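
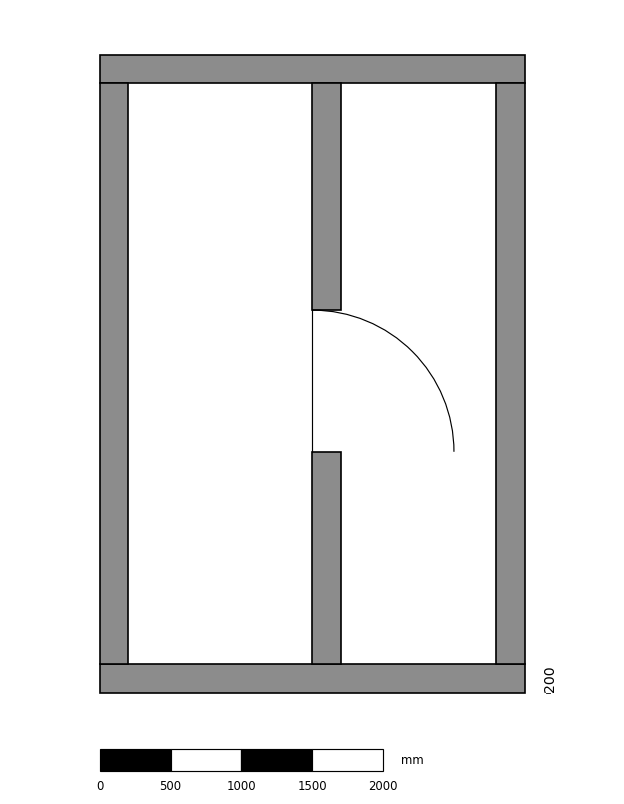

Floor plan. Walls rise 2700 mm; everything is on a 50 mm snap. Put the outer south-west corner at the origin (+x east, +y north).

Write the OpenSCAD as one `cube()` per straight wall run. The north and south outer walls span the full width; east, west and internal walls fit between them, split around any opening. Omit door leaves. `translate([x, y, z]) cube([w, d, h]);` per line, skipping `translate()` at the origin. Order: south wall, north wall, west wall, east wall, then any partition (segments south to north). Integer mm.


cube([3000, 200, 2700]);
translate([0, 4300, 0]) cube([3000, 200, 2700]);
translate([0, 200, 0]) cube([200, 4100, 2700]);
translate([2800, 200, 0]) cube([200, 4100, 2700]);
translate([1500, 200, 0]) cube([200, 1500, 2700]);
translate([1500, 2700, 0]) cube([200, 1600, 2700]);


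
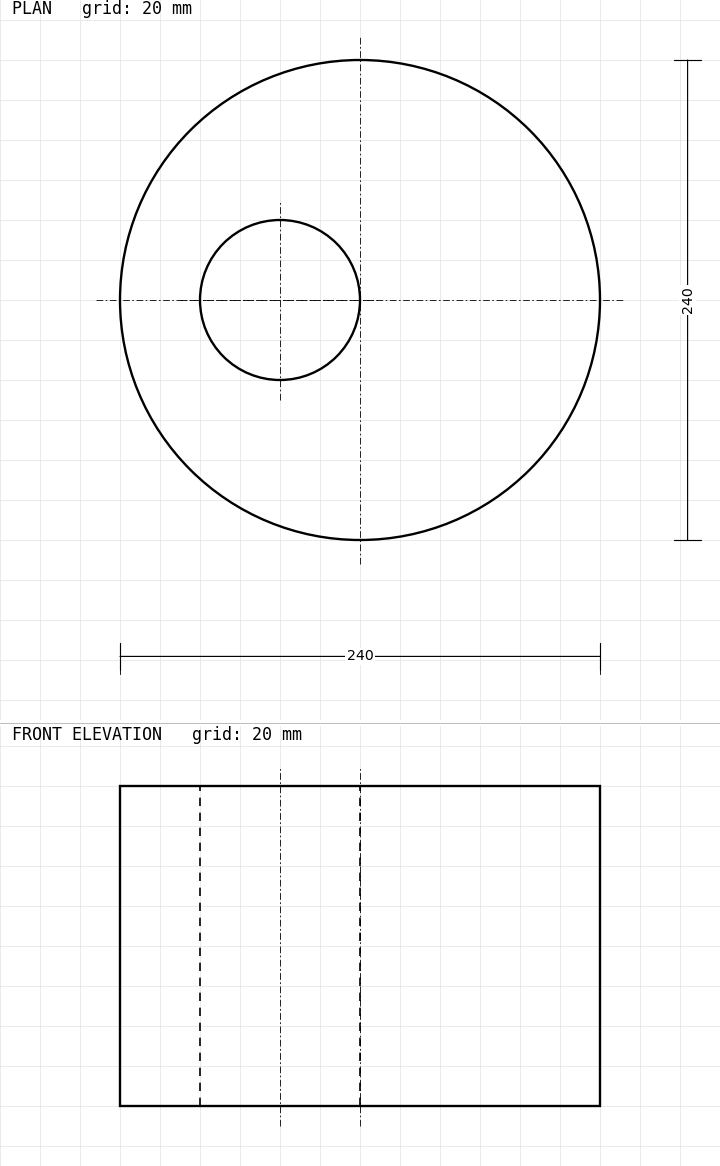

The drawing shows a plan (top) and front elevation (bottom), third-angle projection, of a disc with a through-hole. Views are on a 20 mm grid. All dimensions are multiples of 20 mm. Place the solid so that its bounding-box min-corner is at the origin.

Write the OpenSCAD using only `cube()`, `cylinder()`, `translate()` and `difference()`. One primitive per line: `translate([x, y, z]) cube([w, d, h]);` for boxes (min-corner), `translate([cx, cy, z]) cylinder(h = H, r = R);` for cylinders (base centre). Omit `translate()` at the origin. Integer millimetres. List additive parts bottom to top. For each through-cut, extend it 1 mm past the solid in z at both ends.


difference() {
  translate([120, 120, 0]) cylinder(h = 160, r = 120);
  translate([80, 120, -1]) cylinder(h = 162, r = 40);
}


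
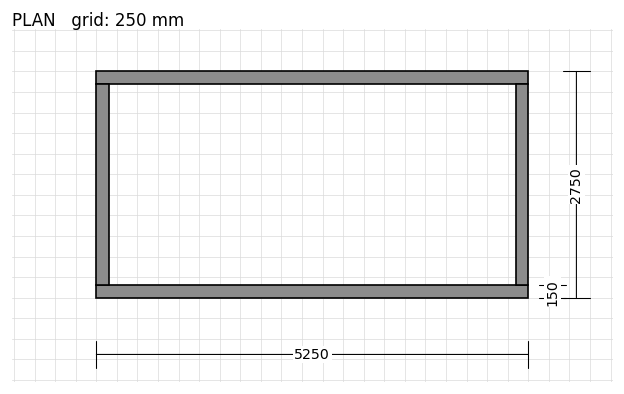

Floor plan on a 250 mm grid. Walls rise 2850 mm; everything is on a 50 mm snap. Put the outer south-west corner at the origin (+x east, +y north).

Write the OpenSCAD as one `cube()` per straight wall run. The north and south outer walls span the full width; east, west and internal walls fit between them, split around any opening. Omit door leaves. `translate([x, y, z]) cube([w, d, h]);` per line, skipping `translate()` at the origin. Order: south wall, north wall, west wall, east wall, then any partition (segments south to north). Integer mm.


cube([5250, 150, 2850]);
translate([0, 2600, 0]) cube([5250, 150, 2850]);
translate([0, 150, 0]) cube([150, 2450, 2850]);
translate([5100, 150, 0]) cube([150, 2450, 2850]);


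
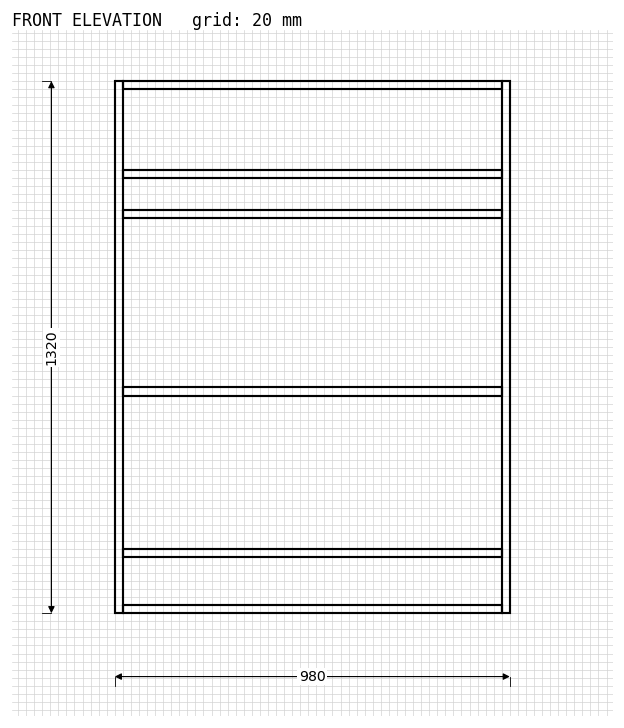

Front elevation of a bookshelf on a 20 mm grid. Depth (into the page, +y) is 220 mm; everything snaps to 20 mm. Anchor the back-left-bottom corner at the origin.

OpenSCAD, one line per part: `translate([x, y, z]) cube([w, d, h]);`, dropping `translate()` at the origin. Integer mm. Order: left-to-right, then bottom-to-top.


cube([20, 220, 1320]);
translate([20, 0, 0]) cube([940, 220, 20]);
translate([20, 0, 140]) cube([940, 220, 20]);
translate([20, 0, 540]) cube([940, 220, 20]);
translate([20, 0, 980]) cube([940, 220, 20]);
translate([20, 0, 1080]) cube([940, 220, 20]);
translate([20, 0, 1300]) cube([940, 220, 20]);
translate([960, 0, 0]) cube([20, 220, 1320]);


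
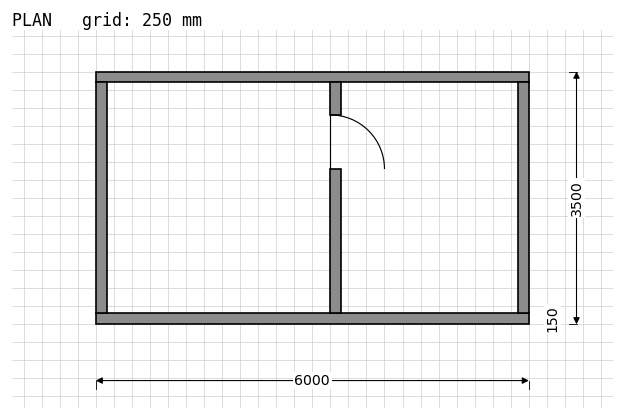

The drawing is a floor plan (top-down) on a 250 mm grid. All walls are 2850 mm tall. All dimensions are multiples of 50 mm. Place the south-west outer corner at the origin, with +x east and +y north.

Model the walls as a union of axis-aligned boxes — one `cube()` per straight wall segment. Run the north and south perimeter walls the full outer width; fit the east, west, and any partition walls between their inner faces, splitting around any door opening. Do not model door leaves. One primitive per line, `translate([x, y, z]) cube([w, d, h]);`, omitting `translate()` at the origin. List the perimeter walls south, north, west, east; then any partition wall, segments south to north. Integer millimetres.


cube([6000, 150, 2850]);
translate([0, 3350, 0]) cube([6000, 150, 2850]);
translate([0, 150, 0]) cube([150, 3200, 2850]);
translate([5850, 150, 0]) cube([150, 3200, 2850]);
translate([3250, 150, 0]) cube([150, 2000, 2850]);
translate([3250, 2900, 0]) cube([150, 450, 2850]);


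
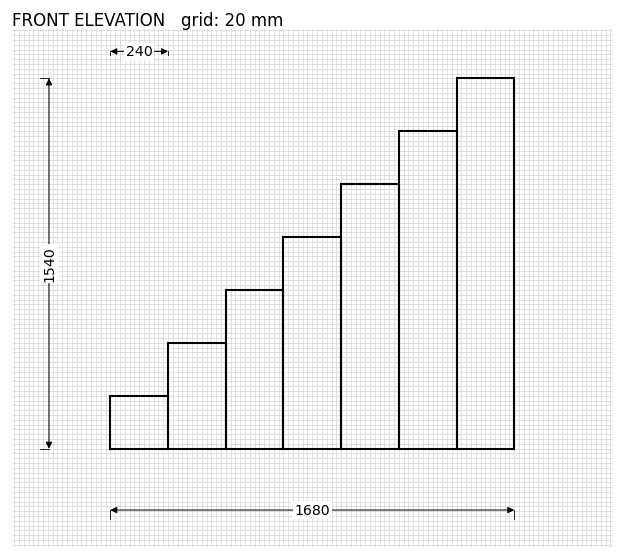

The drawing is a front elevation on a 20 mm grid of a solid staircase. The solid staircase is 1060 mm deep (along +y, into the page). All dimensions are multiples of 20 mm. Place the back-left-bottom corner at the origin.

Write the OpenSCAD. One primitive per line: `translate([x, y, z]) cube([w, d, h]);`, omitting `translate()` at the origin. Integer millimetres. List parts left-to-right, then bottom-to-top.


cube([240, 1060, 220]);
translate([240, 0, 0]) cube([240, 1060, 440]);
translate([480, 0, 0]) cube([240, 1060, 660]);
translate([720, 0, 0]) cube([240, 1060, 880]);
translate([960, 0, 0]) cube([240, 1060, 1100]);
translate([1200, 0, 0]) cube([240, 1060, 1320]);
translate([1440, 0, 0]) cube([240, 1060, 1540]);


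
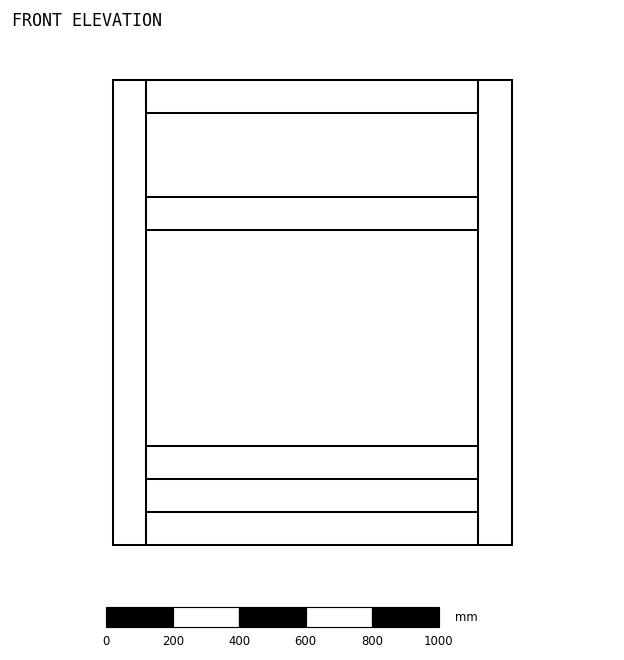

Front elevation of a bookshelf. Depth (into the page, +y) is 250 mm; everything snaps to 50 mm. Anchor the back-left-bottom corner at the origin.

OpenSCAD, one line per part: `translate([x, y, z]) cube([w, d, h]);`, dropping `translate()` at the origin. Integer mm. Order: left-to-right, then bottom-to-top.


cube([100, 250, 1400]);
translate([100, 0, 0]) cube([1000, 250, 100]);
translate([100, 0, 200]) cube([1000, 250, 100]);
translate([100, 0, 950]) cube([1000, 250, 100]);
translate([100, 0, 1300]) cube([1000, 250, 100]);
translate([1100, 0, 0]) cube([100, 250, 1400]);


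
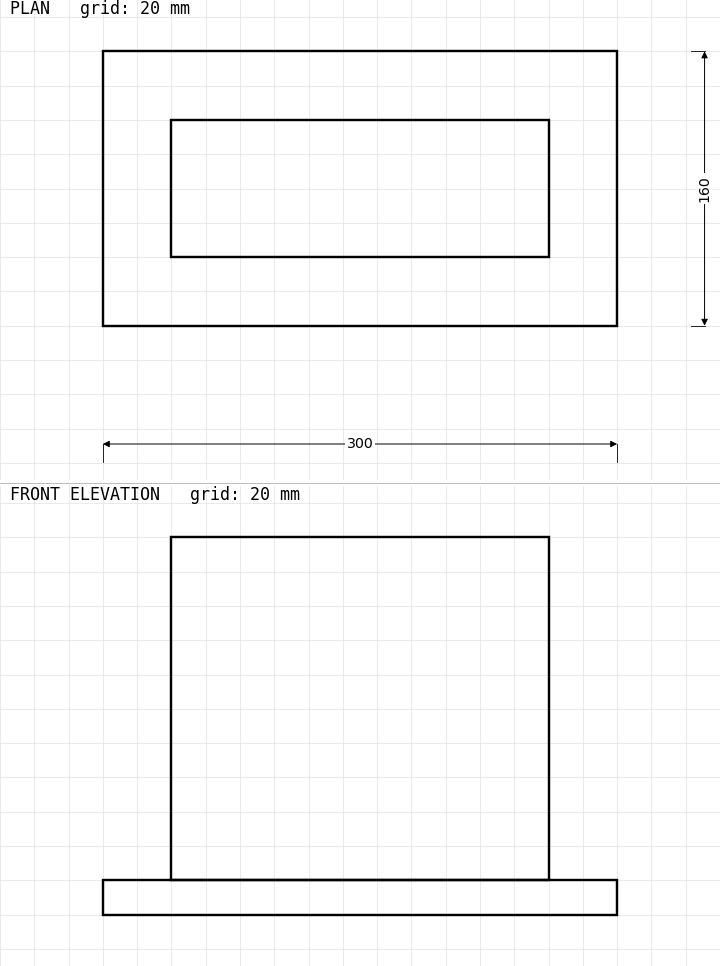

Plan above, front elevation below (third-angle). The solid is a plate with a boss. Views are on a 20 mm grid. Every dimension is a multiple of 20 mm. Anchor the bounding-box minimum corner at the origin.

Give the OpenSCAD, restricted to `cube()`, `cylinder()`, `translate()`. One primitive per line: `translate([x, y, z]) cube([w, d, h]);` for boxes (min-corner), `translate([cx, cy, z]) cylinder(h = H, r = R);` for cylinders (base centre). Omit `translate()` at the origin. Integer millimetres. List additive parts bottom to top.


cube([300, 160, 20]);
translate([40, 40, 20]) cube([220, 80, 200]);


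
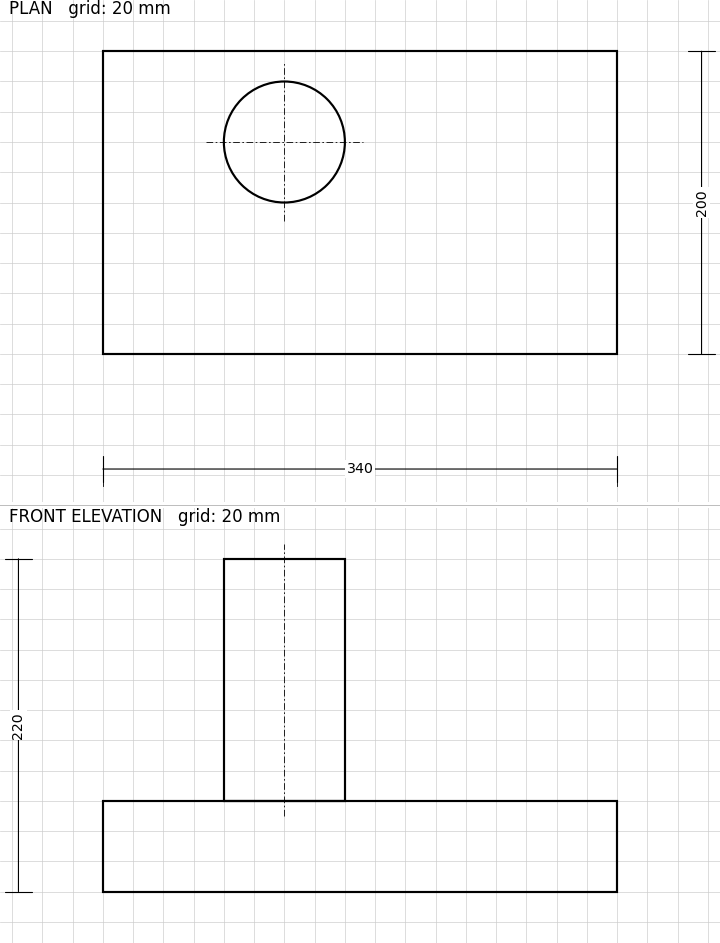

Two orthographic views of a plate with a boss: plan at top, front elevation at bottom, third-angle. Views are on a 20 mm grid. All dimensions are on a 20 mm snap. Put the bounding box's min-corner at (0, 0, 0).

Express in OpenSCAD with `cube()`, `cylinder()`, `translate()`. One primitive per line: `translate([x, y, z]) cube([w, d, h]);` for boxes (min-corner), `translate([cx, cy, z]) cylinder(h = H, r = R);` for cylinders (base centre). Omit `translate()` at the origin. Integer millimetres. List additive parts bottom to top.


cube([340, 200, 60]);
translate([120, 140, 60]) cylinder(h = 160, r = 40);


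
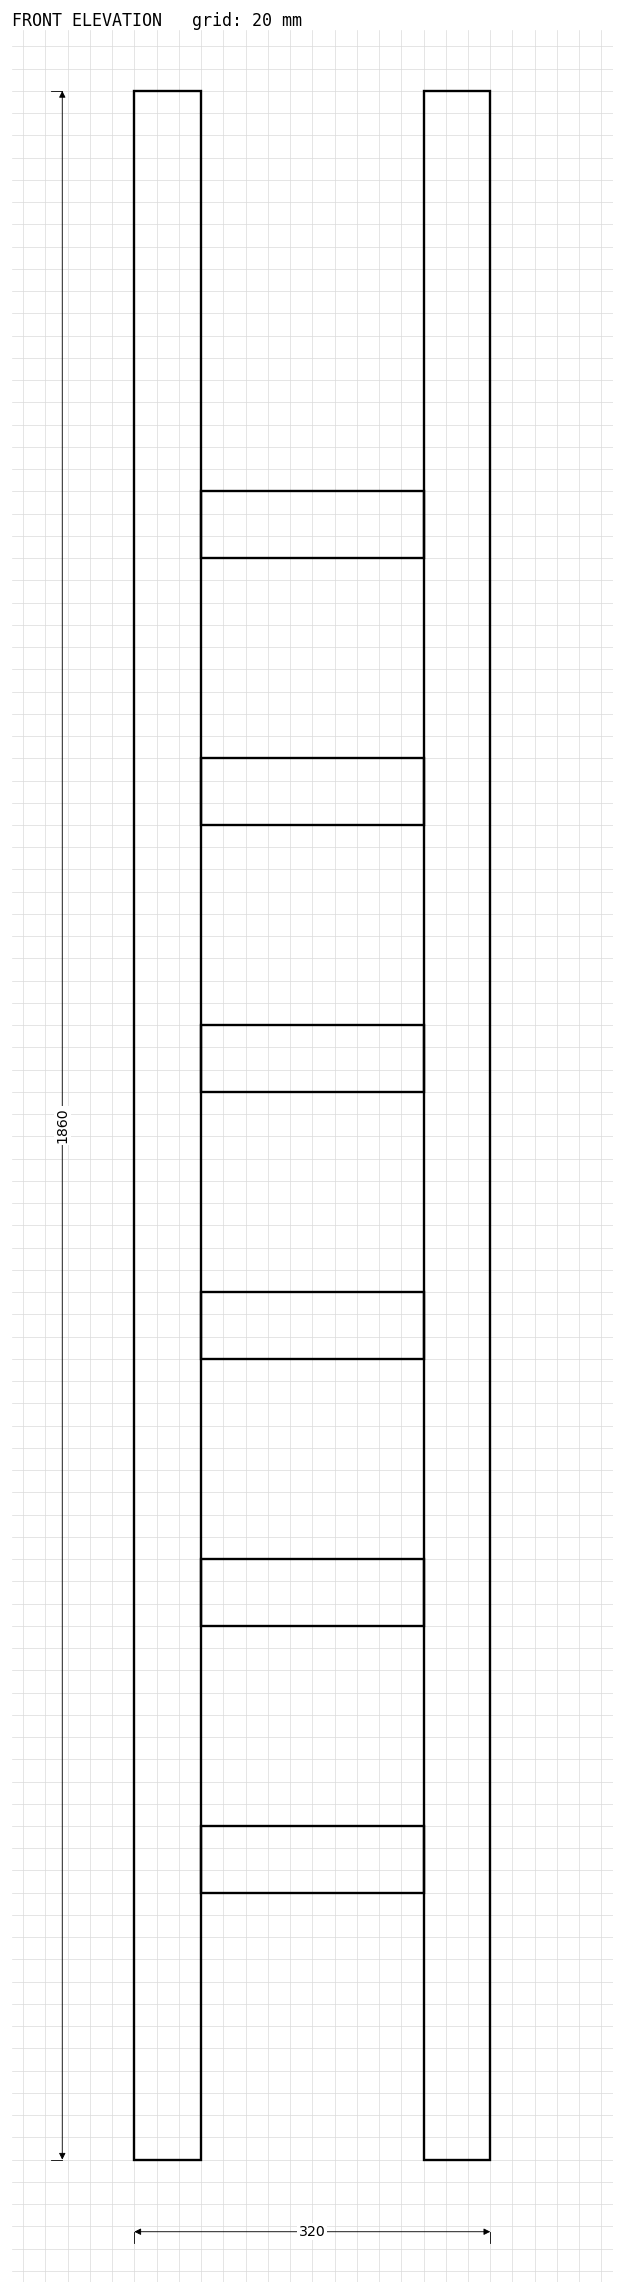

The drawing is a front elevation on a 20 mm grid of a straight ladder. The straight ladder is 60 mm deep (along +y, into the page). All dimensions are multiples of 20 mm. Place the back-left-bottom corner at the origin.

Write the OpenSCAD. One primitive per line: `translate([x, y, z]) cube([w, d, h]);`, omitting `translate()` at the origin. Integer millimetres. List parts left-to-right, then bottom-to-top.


cube([60, 60, 1860]);
translate([60, 0, 240]) cube([200, 60, 60]);
translate([60, 0, 480]) cube([200, 60, 60]);
translate([60, 0, 720]) cube([200, 60, 60]);
translate([60, 0, 960]) cube([200, 60, 60]);
translate([60, 0, 1200]) cube([200, 60, 60]);
translate([60, 0, 1440]) cube([200, 60, 60]);
translate([260, 0, 0]) cube([60, 60, 1860]);


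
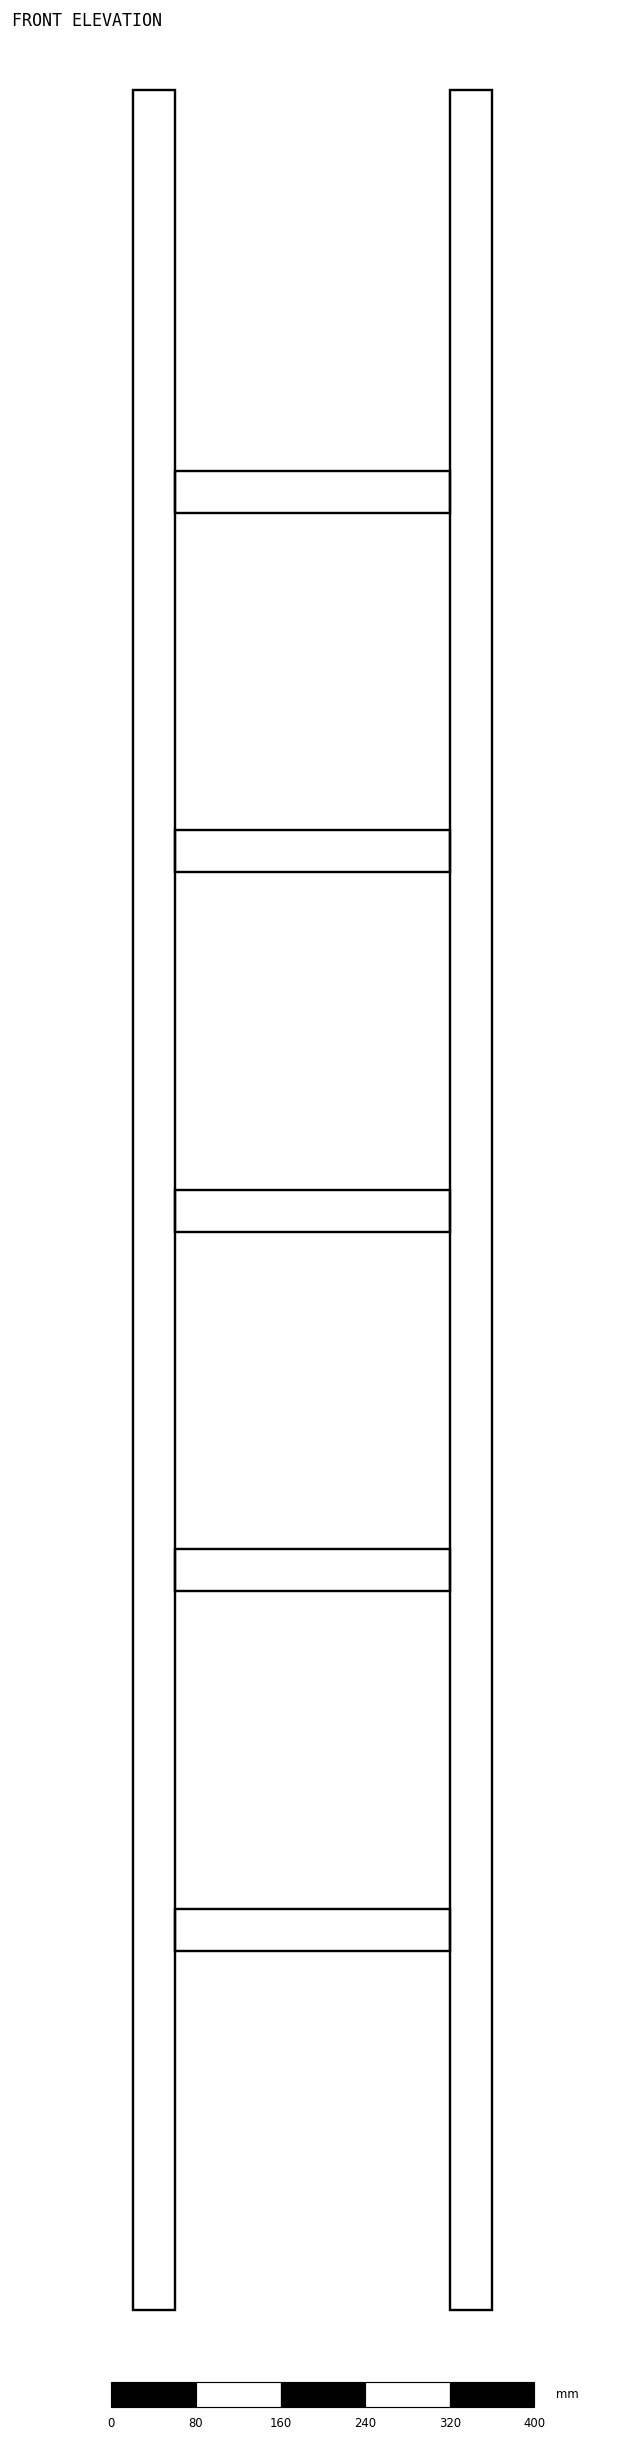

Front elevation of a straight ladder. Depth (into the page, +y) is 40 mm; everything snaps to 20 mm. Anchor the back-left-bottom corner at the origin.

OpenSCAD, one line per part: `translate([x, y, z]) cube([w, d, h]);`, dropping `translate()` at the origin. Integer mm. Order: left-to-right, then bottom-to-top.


cube([40, 40, 2100]);
translate([40, 0, 340]) cube([260, 40, 40]);
translate([40, 0, 680]) cube([260, 40, 40]);
translate([40, 0, 1020]) cube([260, 40, 40]);
translate([40, 0, 1360]) cube([260, 40, 40]);
translate([40, 0, 1700]) cube([260, 40, 40]);
translate([300, 0, 0]) cube([40, 40, 2100]);


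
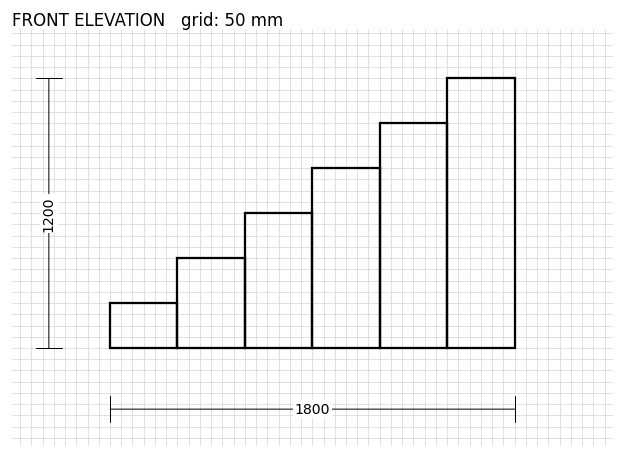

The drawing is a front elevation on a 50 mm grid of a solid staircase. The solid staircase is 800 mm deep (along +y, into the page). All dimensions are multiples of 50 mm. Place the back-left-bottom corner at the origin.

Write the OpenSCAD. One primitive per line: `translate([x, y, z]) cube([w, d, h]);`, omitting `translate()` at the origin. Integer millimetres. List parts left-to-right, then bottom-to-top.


cube([300, 800, 200]);
translate([300, 0, 0]) cube([300, 800, 400]);
translate([600, 0, 0]) cube([300, 800, 600]);
translate([900, 0, 0]) cube([300, 800, 800]);
translate([1200, 0, 0]) cube([300, 800, 1000]);
translate([1500, 0, 0]) cube([300, 800, 1200]);


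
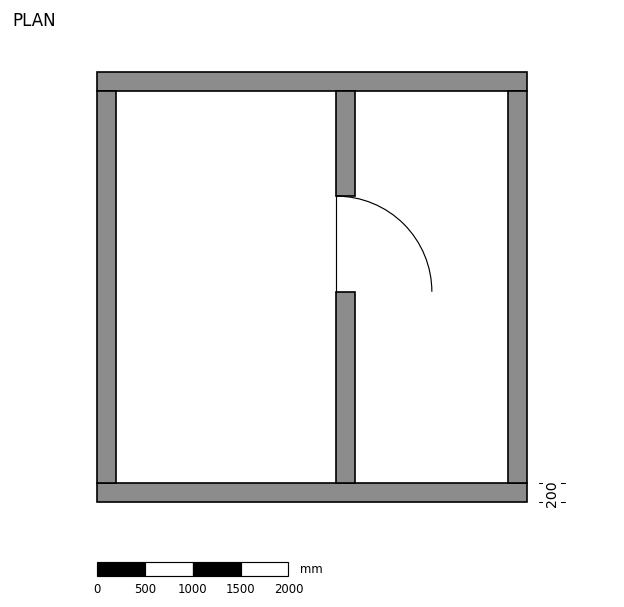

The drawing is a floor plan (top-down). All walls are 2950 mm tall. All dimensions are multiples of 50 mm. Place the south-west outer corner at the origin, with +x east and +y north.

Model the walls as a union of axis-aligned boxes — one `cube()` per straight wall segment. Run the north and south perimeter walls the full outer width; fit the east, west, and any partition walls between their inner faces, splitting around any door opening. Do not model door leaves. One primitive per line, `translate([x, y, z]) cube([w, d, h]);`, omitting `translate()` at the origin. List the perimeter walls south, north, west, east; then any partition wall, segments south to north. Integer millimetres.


cube([4500, 200, 2950]);
translate([0, 4300, 0]) cube([4500, 200, 2950]);
translate([0, 200, 0]) cube([200, 4100, 2950]);
translate([4300, 200, 0]) cube([200, 4100, 2950]);
translate([2500, 200, 0]) cube([200, 2000, 2950]);
translate([2500, 3200, 0]) cube([200, 1100, 2950]);


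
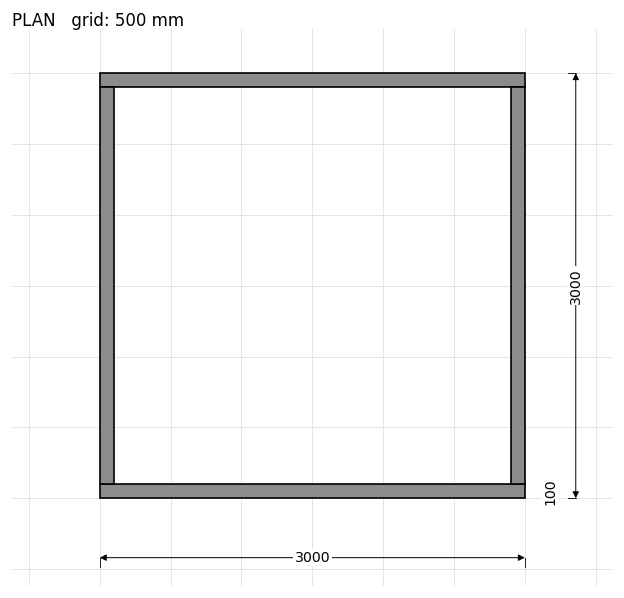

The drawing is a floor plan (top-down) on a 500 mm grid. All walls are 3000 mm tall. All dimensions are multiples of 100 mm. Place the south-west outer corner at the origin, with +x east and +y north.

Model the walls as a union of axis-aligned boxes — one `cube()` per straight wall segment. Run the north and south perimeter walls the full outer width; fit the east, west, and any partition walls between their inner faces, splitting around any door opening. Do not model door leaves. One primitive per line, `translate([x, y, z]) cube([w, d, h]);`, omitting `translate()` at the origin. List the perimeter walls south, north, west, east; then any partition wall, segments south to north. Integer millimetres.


cube([3000, 100, 3000]);
translate([0, 2900, 0]) cube([3000, 100, 3000]);
translate([0, 100, 0]) cube([100, 2800, 3000]);
translate([2900, 100, 0]) cube([100, 2800, 3000]);


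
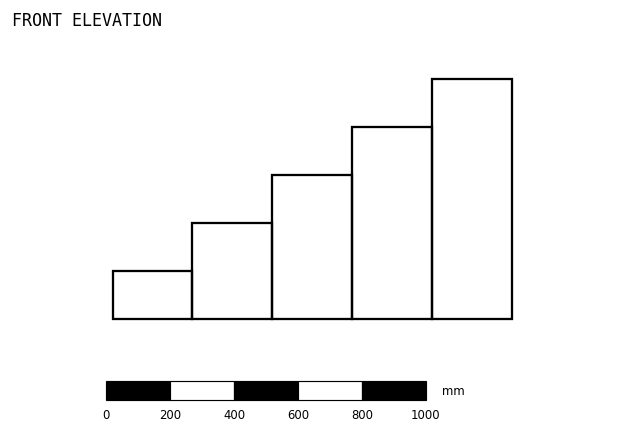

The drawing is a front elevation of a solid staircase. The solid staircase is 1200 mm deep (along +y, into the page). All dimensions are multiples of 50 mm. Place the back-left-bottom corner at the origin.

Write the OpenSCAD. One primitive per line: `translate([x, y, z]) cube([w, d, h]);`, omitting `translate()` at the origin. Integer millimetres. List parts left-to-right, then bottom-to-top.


cube([250, 1200, 150]);
translate([250, 0, 0]) cube([250, 1200, 300]);
translate([500, 0, 0]) cube([250, 1200, 450]);
translate([750, 0, 0]) cube([250, 1200, 600]);
translate([1000, 0, 0]) cube([250, 1200, 750]);


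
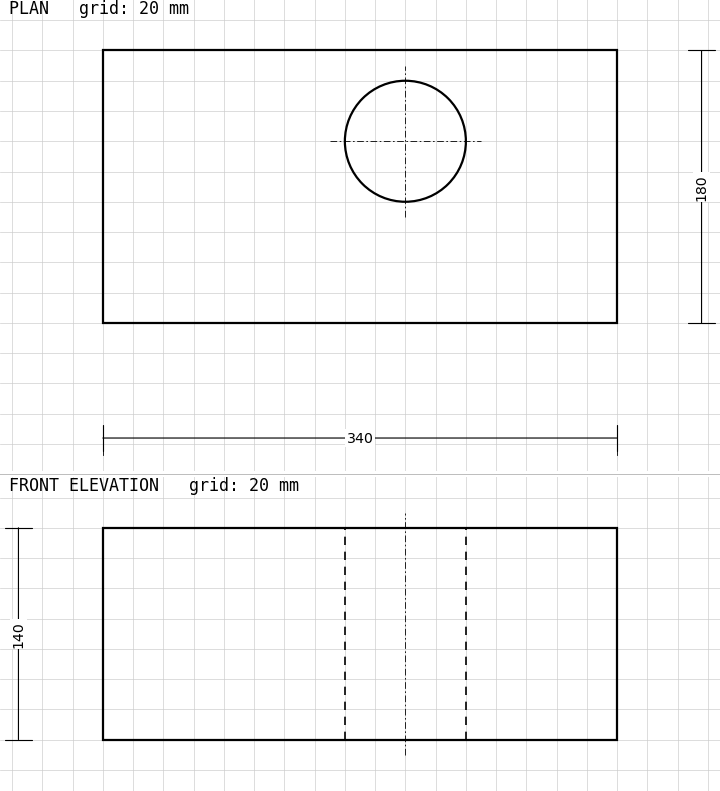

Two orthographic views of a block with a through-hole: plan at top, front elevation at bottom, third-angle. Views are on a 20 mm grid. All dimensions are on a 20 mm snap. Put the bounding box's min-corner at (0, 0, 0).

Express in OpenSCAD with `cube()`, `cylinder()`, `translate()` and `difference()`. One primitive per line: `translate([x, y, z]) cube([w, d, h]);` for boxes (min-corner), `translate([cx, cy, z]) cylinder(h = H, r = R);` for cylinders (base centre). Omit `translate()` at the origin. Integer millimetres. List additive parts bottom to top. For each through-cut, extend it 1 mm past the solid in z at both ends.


difference() {
  cube([340, 180, 140]);
  translate([200, 120, -1]) cylinder(h = 142, r = 40);
}


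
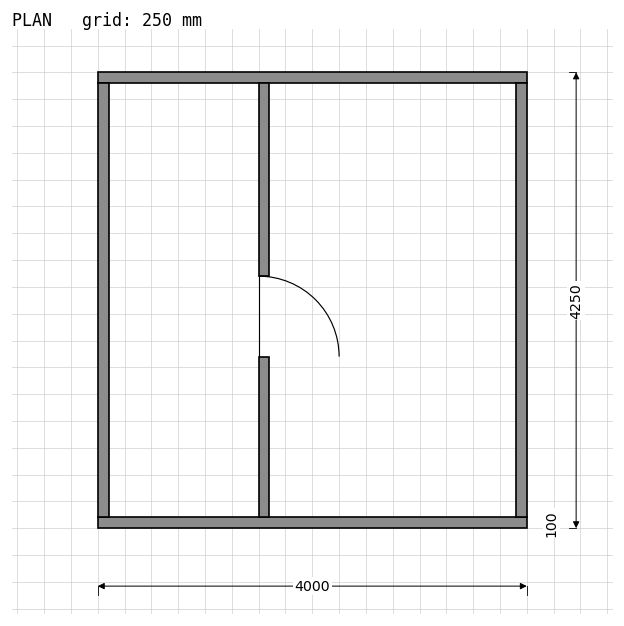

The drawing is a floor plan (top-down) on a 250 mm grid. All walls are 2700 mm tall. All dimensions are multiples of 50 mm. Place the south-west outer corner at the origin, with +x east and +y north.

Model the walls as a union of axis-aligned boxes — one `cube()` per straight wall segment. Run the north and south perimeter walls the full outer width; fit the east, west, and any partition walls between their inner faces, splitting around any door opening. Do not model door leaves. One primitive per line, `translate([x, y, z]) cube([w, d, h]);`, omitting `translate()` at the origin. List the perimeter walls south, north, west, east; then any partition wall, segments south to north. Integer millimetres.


cube([4000, 100, 2700]);
translate([0, 4150, 0]) cube([4000, 100, 2700]);
translate([0, 100, 0]) cube([100, 4050, 2700]);
translate([3900, 100, 0]) cube([100, 4050, 2700]);
translate([1500, 100, 0]) cube([100, 1500, 2700]);
translate([1500, 2350, 0]) cube([100, 1800, 2700]);


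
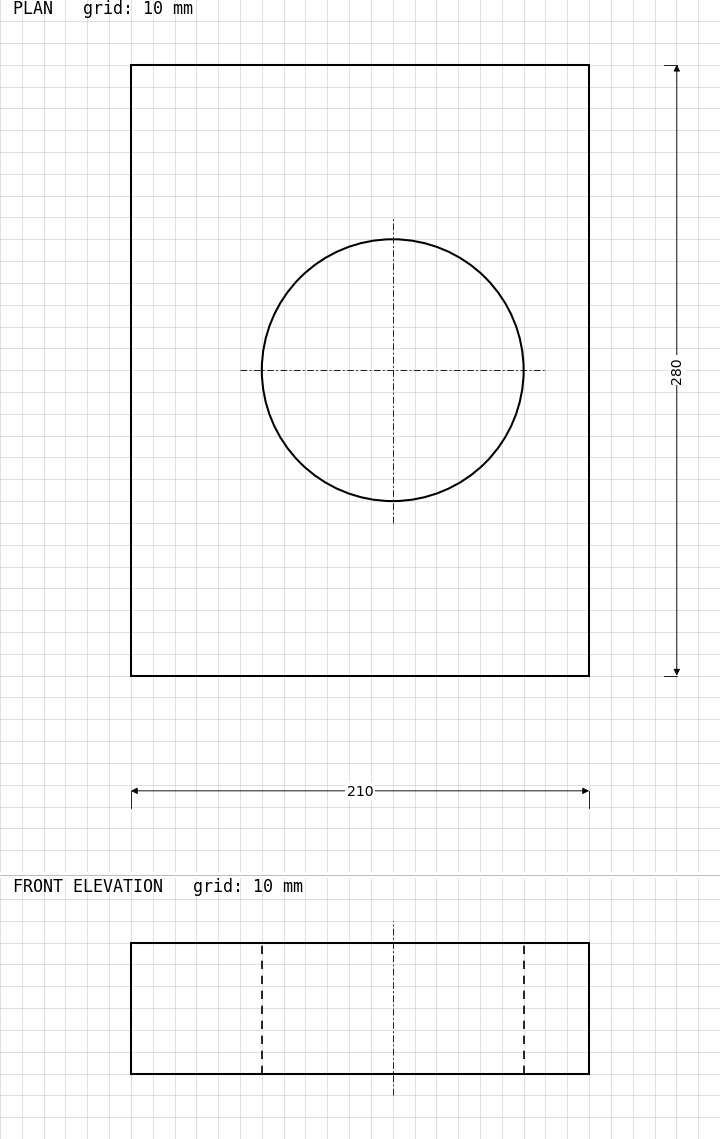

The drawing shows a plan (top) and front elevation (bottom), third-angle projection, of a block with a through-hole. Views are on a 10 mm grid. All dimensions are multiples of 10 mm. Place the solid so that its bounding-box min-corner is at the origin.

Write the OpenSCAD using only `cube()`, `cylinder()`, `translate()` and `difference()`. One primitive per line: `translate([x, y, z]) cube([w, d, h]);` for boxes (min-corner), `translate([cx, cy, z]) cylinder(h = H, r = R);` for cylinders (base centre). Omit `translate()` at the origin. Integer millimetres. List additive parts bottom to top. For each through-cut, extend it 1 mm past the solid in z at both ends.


difference() {
  cube([210, 280, 60]);
  translate([120, 140, -1]) cylinder(h = 62, r = 60);
}


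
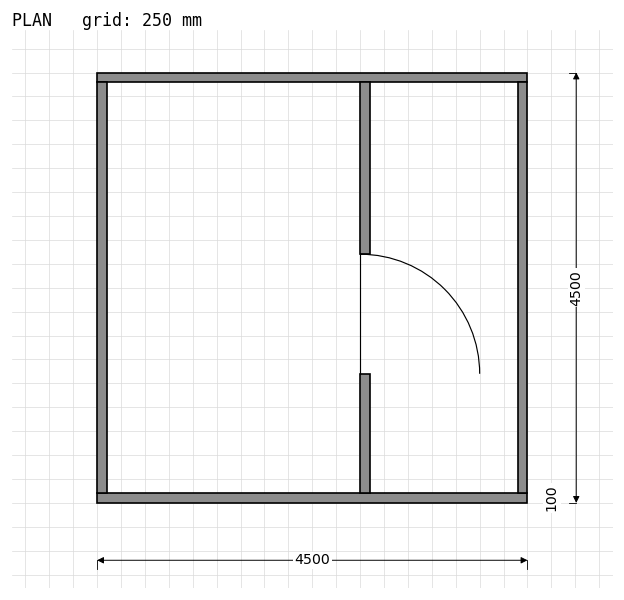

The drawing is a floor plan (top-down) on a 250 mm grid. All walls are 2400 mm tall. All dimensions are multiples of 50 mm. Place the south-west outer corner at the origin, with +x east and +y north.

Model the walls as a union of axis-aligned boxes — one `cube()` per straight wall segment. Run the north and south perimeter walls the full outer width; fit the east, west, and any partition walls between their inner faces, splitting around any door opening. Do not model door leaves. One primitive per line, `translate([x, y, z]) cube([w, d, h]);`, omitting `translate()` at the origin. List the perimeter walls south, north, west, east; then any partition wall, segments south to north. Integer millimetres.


cube([4500, 100, 2400]);
translate([0, 4400, 0]) cube([4500, 100, 2400]);
translate([0, 100, 0]) cube([100, 4300, 2400]);
translate([4400, 100, 0]) cube([100, 4300, 2400]);
translate([2750, 100, 0]) cube([100, 1250, 2400]);
translate([2750, 2600, 0]) cube([100, 1800, 2400]);


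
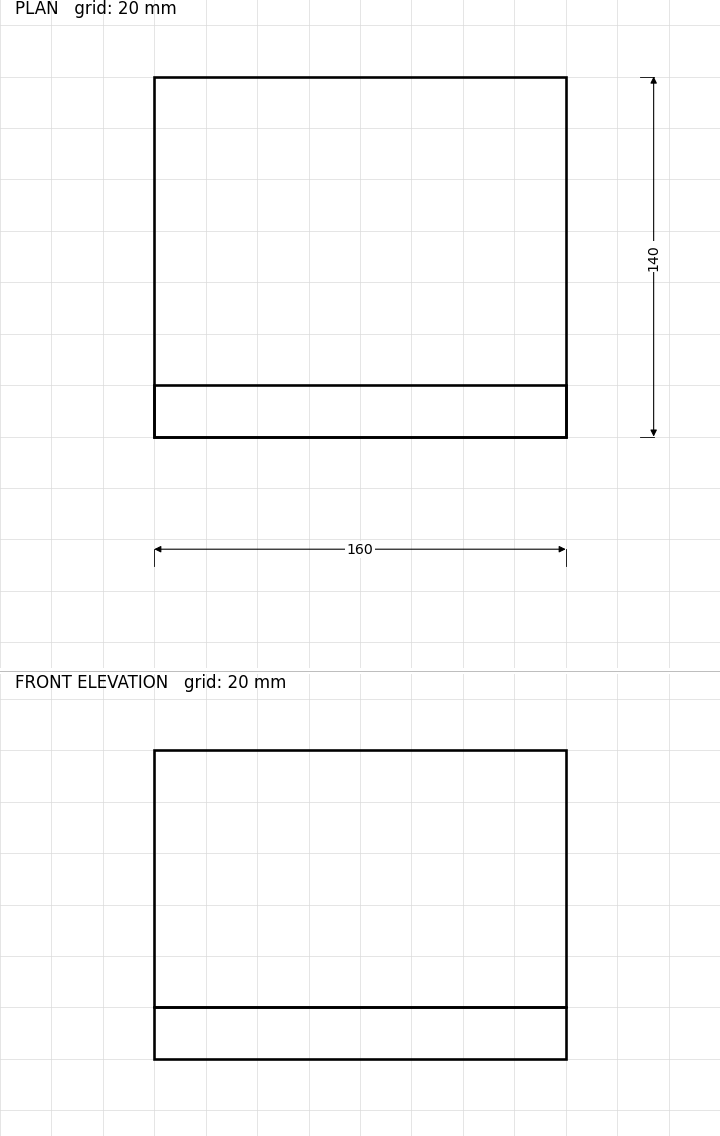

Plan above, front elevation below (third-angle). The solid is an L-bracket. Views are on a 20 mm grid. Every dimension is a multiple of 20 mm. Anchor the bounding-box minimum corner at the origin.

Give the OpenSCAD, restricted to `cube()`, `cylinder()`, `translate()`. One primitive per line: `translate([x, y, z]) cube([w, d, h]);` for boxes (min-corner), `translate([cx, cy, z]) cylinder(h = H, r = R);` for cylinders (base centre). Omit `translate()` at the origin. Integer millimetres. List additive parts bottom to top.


cube([160, 140, 20]);
translate([0, 0, 20]) cube([160, 20, 100]);


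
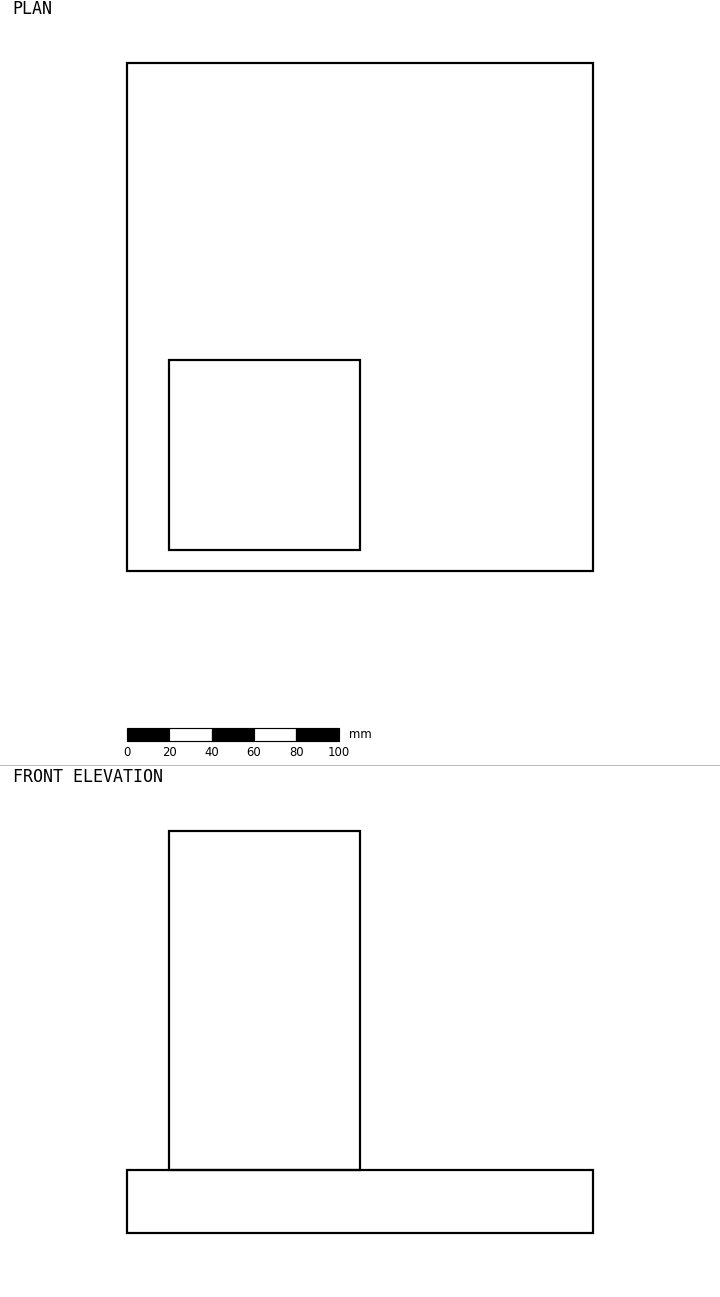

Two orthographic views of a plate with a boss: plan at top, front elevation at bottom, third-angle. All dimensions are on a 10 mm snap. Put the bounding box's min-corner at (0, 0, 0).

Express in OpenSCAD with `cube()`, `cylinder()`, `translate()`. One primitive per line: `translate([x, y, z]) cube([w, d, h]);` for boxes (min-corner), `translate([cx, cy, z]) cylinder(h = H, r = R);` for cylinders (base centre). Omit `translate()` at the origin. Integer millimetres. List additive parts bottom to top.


cube([220, 240, 30]);
translate([20, 10, 30]) cube([90, 90, 160]);


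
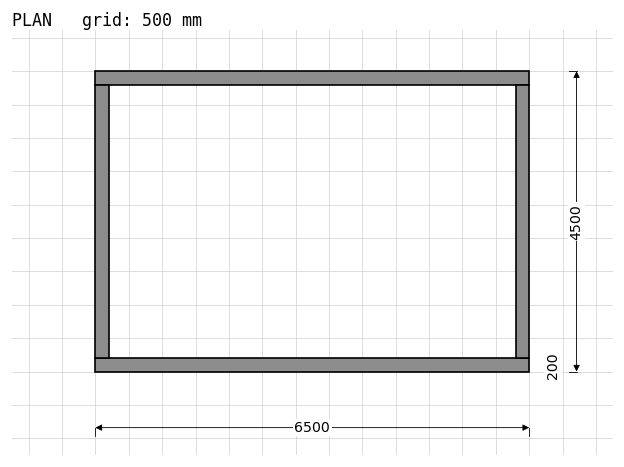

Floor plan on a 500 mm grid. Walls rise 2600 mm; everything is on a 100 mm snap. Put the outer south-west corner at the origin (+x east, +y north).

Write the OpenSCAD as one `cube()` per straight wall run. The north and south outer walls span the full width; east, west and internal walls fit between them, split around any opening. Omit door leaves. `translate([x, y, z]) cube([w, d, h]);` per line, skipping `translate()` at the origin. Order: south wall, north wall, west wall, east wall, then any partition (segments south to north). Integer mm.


cube([6500, 200, 2600]);
translate([0, 4300, 0]) cube([6500, 200, 2600]);
translate([0, 200, 0]) cube([200, 4100, 2600]);
translate([6300, 200, 0]) cube([200, 4100, 2600]);


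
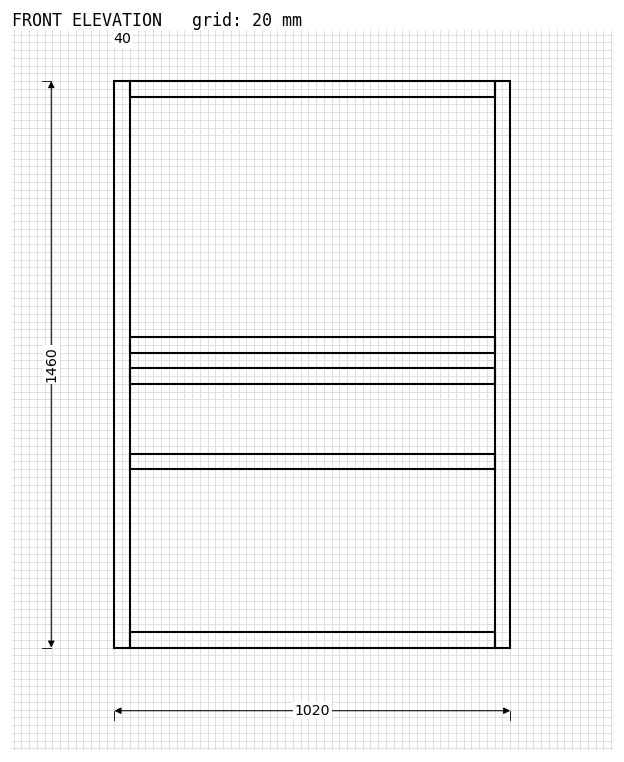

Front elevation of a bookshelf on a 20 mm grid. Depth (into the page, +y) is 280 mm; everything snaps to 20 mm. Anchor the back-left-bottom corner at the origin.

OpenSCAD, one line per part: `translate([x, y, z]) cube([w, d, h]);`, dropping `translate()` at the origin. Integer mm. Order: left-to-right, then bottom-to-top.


cube([40, 280, 1460]);
translate([40, 0, 0]) cube([940, 280, 40]);
translate([40, 0, 460]) cube([940, 280, 40]);
translate([40, 0, 680]) cube([940, 280, 40]);
translate([40, 0, 760]) cube([940, 280, 40]);
translate([40, 0, 1420]) cube([940, 280, 40]);
translate([980, 0, 0]) cube([40, 280, 1460]);


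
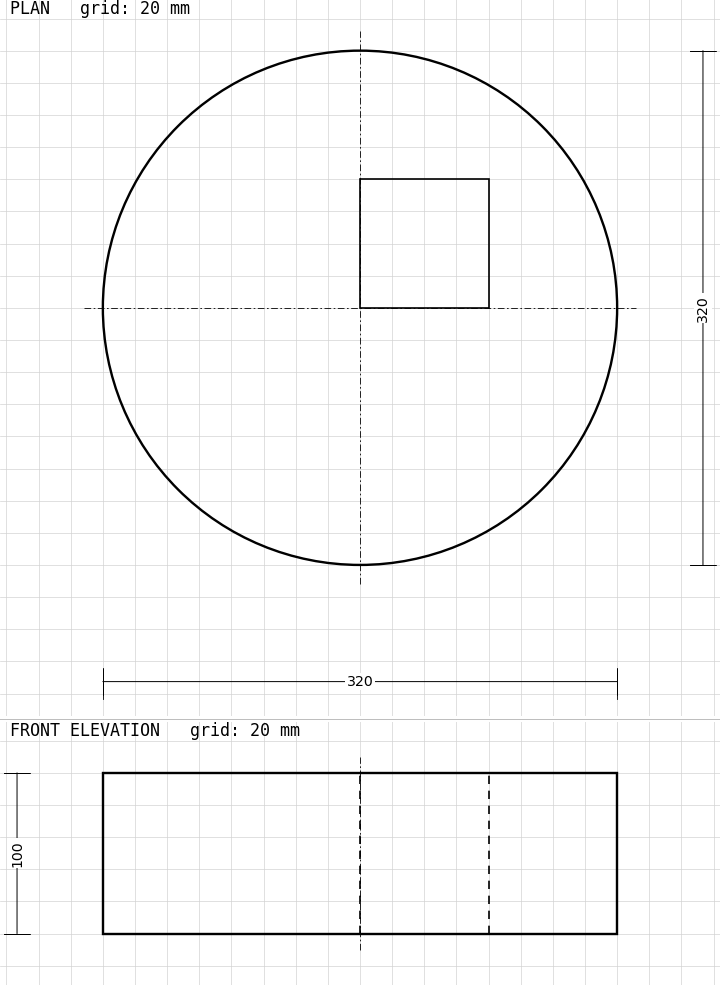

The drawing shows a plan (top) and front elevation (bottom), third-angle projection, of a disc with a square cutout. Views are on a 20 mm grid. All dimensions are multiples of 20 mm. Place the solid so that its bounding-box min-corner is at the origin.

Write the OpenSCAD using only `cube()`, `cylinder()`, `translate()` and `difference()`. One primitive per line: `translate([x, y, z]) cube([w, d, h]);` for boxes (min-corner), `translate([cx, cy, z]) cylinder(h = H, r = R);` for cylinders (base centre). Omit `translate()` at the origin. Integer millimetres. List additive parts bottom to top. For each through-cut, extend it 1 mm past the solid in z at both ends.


difference() {
  translate([160, 160, 0]) cylinder(h = 100, r = 160);
  translate([160, 160, -1]) cube([80, 80, 102]);
}


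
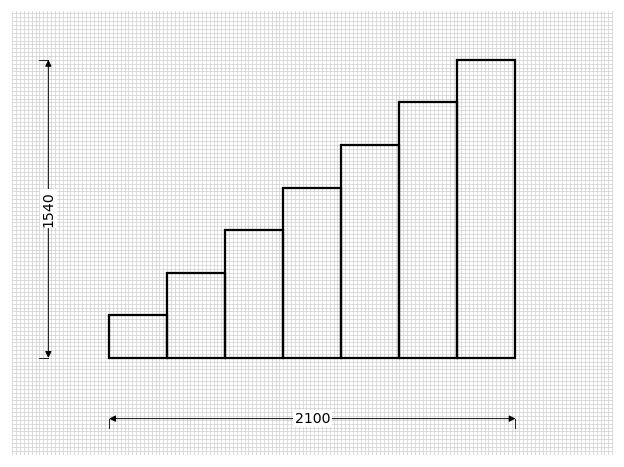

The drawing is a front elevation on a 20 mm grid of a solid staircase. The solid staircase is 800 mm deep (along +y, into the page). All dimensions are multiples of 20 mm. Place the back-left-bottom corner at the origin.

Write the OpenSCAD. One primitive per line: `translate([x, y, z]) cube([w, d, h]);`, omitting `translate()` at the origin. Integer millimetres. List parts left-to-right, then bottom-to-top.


cube([300, 800, 220]);
translate([300, 0, 0]) cube([300, 800, 440]);
translate([600, 0, 0]) cube([300, 800, 660]);
translate([900, 0, 0]) cube([300, 800, 880]);
translate([1200, 0, 0]) cube([300, 800, 1100]);
translate([1500, 0, 0]) cube([300, 800, 1320]);
translate([1800, 0, 0]) cube([300, 800, 1540]);


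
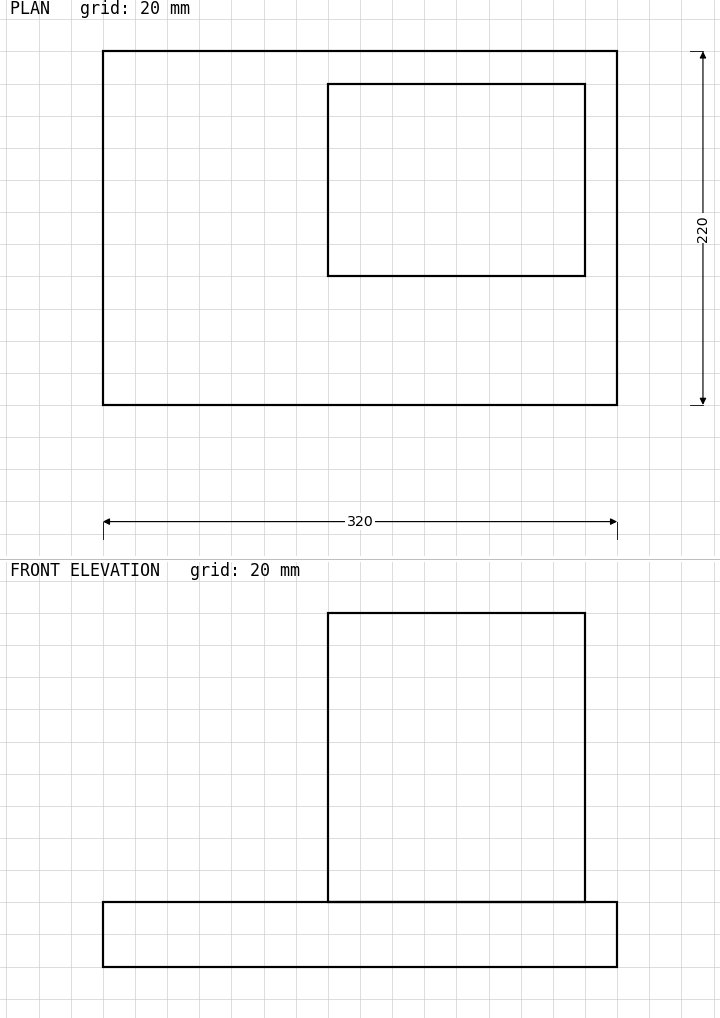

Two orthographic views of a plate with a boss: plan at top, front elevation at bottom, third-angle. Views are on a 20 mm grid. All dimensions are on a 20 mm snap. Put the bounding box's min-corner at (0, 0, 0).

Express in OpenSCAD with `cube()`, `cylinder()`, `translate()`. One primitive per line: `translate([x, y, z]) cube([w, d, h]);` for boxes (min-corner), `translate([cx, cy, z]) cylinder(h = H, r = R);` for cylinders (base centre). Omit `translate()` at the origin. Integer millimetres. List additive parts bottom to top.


cube([320, 220, 40]);
translate([140, 80, 40]) cube([160, 120, 180]);


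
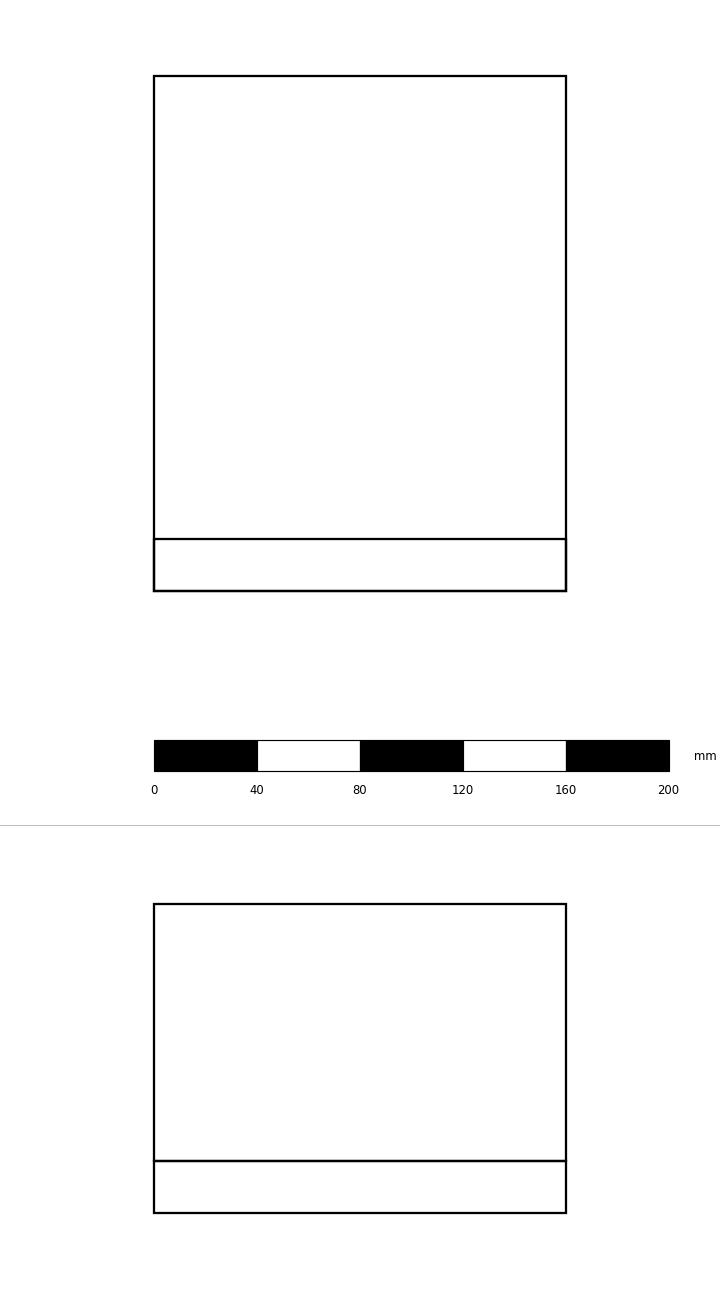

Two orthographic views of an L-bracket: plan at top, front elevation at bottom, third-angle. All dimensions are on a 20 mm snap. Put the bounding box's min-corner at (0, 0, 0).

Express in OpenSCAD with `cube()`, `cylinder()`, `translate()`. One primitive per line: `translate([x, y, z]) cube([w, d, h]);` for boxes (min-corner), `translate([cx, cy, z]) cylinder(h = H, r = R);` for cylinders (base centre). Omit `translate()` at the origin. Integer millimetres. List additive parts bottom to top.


cube([160, 200, 20]);
translate([0, 0, 20]) cube([160, 20, 100]);


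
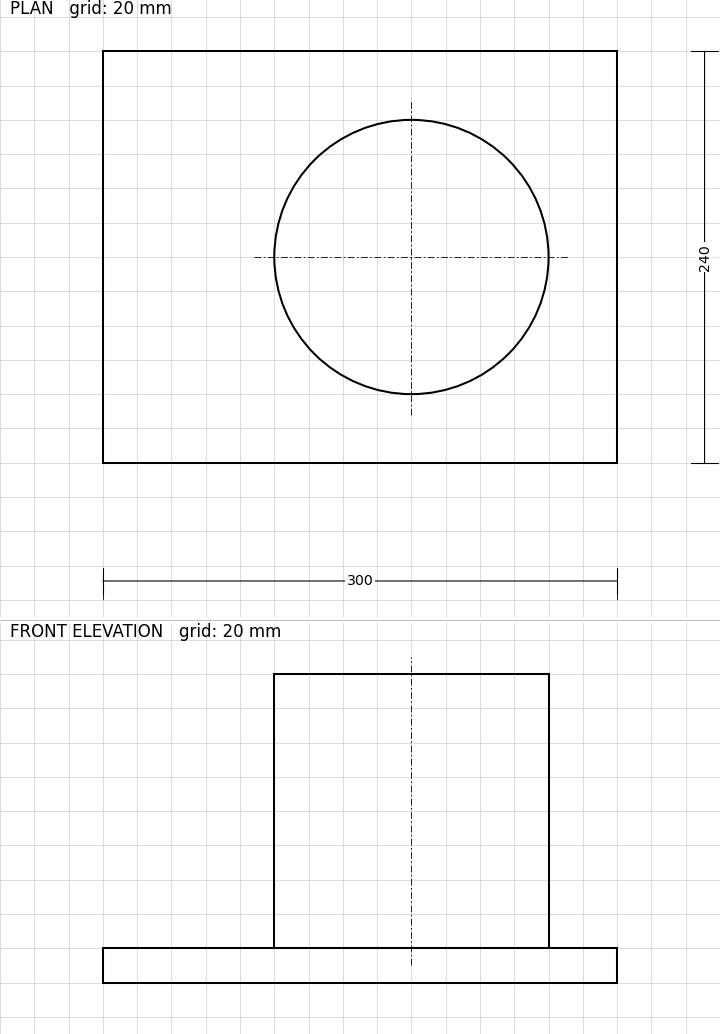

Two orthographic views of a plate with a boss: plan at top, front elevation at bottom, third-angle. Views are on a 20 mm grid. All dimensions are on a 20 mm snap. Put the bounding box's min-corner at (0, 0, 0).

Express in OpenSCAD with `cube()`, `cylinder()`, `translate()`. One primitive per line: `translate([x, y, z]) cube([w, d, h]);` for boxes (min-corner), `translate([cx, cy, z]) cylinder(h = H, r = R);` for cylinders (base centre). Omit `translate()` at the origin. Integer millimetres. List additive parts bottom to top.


cube([300, 240, 20]);
translate([180, 120, 20]) cylinder(h = 160, r = 80);


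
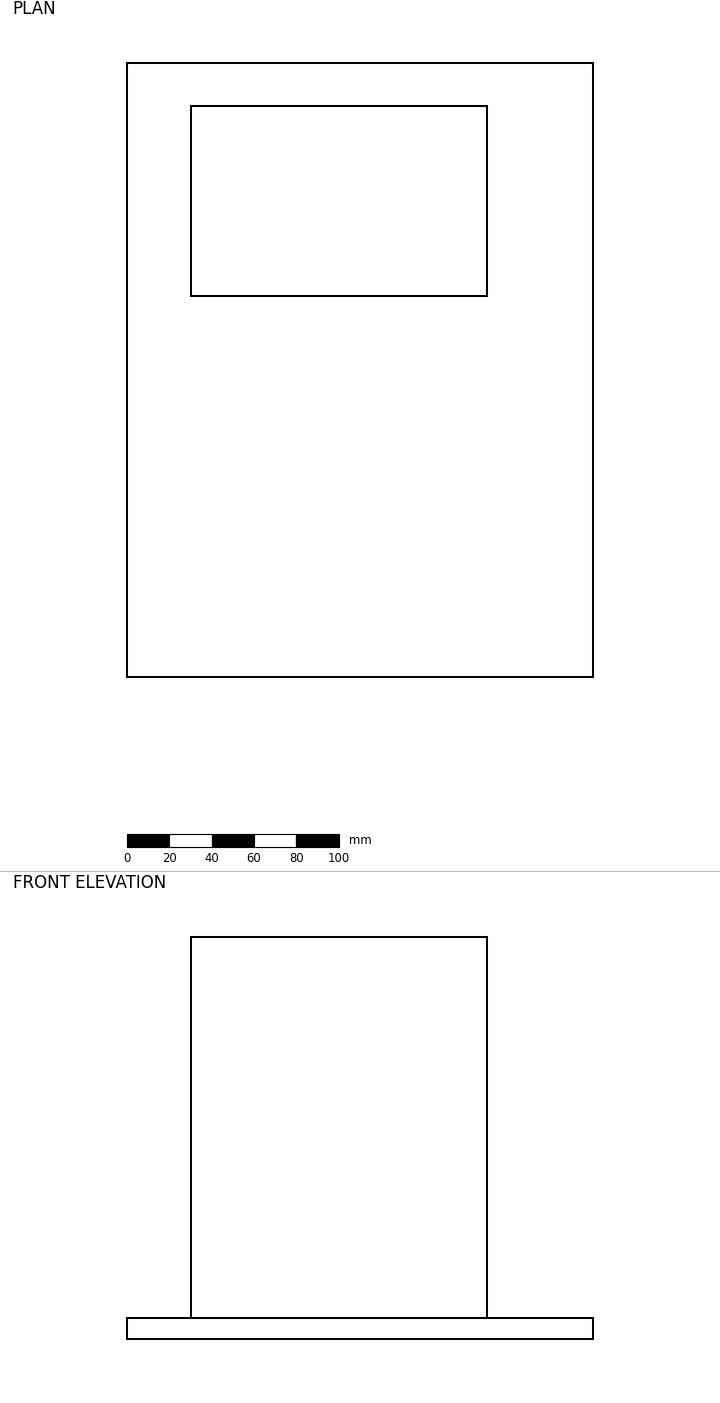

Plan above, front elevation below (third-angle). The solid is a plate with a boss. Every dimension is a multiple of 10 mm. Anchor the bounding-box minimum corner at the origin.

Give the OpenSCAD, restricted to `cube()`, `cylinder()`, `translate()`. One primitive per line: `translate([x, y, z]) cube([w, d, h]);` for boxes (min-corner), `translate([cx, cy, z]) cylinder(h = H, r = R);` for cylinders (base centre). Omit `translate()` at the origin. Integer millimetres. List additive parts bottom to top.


cube([220, 290, 10]);
translate([30, 180, 10]) cube([140, 90, 180]);


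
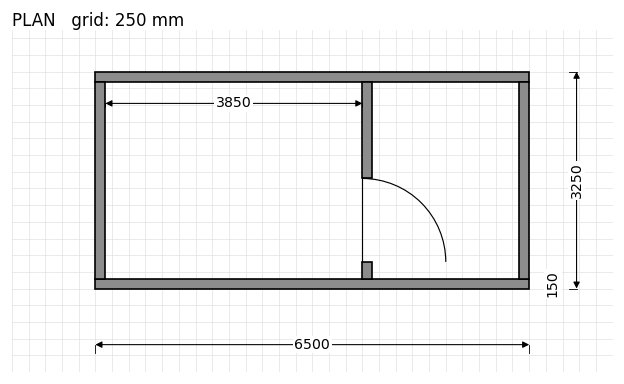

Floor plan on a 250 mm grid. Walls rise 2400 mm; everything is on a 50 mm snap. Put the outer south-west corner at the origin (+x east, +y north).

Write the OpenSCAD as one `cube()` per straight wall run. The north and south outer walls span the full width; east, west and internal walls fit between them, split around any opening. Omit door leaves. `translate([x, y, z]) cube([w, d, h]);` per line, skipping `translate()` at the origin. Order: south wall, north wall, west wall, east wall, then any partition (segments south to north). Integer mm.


cube([6500, 150, 2400]);
translate([0, 3100, 0]) cube([6500, 150, 2400]);
translate([0, 150, 0]) cube([150, 2950, 2400]);
translate([6350, 150, 0]) cube([150, 2950, 2400]);
translate([4000, 150, 0]) cube([150, 250, 2400]);
translate([4000, 1650, 0]) cube([150, 1450, 2400]);


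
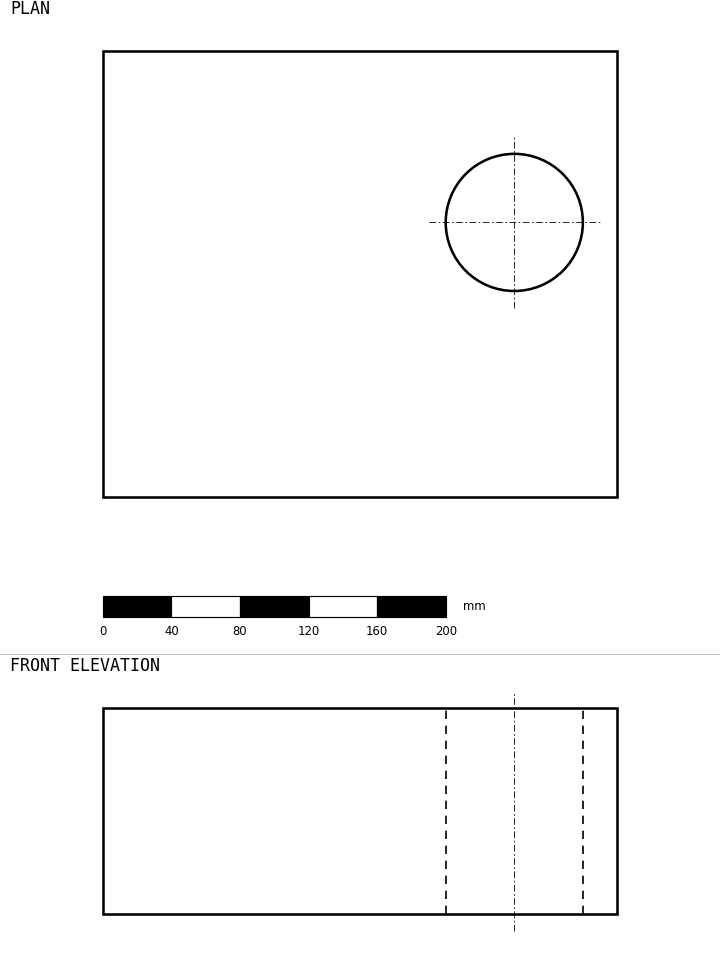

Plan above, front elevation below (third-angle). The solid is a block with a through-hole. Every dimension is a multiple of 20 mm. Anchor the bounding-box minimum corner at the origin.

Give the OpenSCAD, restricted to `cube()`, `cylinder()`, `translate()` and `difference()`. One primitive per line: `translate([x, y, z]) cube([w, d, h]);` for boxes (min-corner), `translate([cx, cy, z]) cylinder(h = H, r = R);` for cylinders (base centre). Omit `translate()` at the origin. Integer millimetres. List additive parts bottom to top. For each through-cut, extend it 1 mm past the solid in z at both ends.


difference() {
  cube([300, 260, 120]);
  translate([240, 160, -1]) cylinder(h = 122, r = 40);
}


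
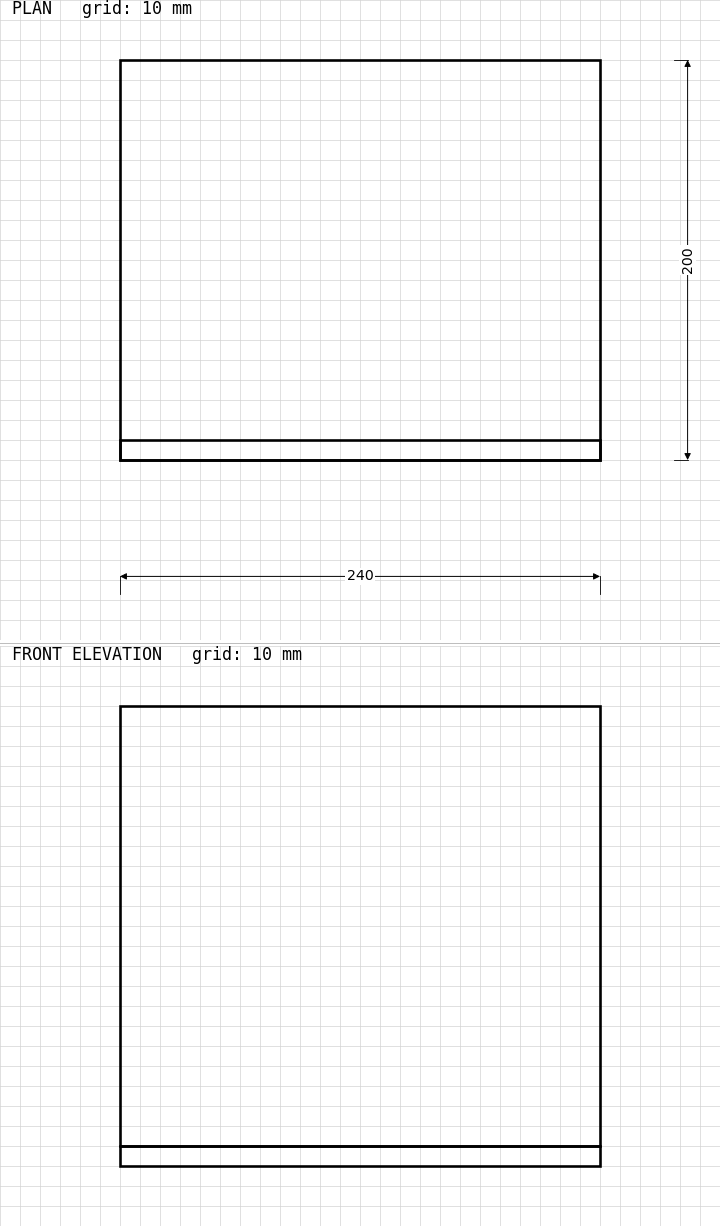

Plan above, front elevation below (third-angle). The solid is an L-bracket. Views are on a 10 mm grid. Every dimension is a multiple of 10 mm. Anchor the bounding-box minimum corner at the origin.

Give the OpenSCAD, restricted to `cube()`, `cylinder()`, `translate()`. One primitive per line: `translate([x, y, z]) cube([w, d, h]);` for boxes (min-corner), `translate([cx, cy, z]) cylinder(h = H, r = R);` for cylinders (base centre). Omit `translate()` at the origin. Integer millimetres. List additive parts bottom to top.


cube([240, 200, 10]);
translate([0, 0, 10]) cube([240, 10, 220]);


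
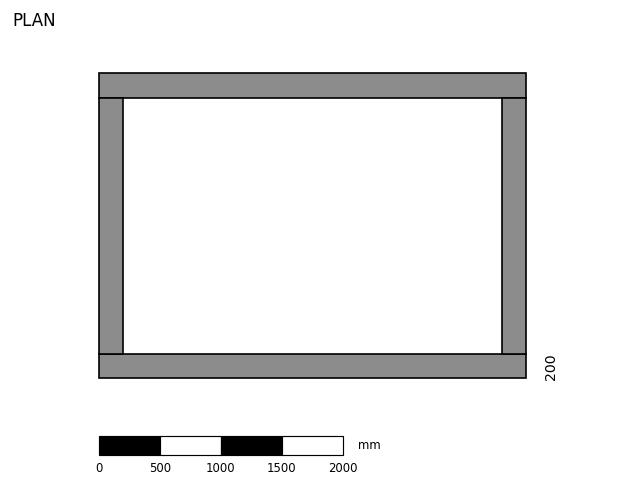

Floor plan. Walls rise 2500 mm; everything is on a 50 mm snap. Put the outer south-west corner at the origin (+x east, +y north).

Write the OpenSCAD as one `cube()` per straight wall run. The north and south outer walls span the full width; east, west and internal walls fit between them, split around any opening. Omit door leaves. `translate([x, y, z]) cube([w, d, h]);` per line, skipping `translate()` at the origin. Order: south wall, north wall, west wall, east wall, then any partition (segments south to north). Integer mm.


cube([3500, 200, 2500]);
translate([0, 2300, 0]) cube([3500, 200, 2500]);
translate([0, 200, 0]) cube([200, 2100, 2500]);
translate([3300, 200, 0]) cube([200, 2100, 2500]);


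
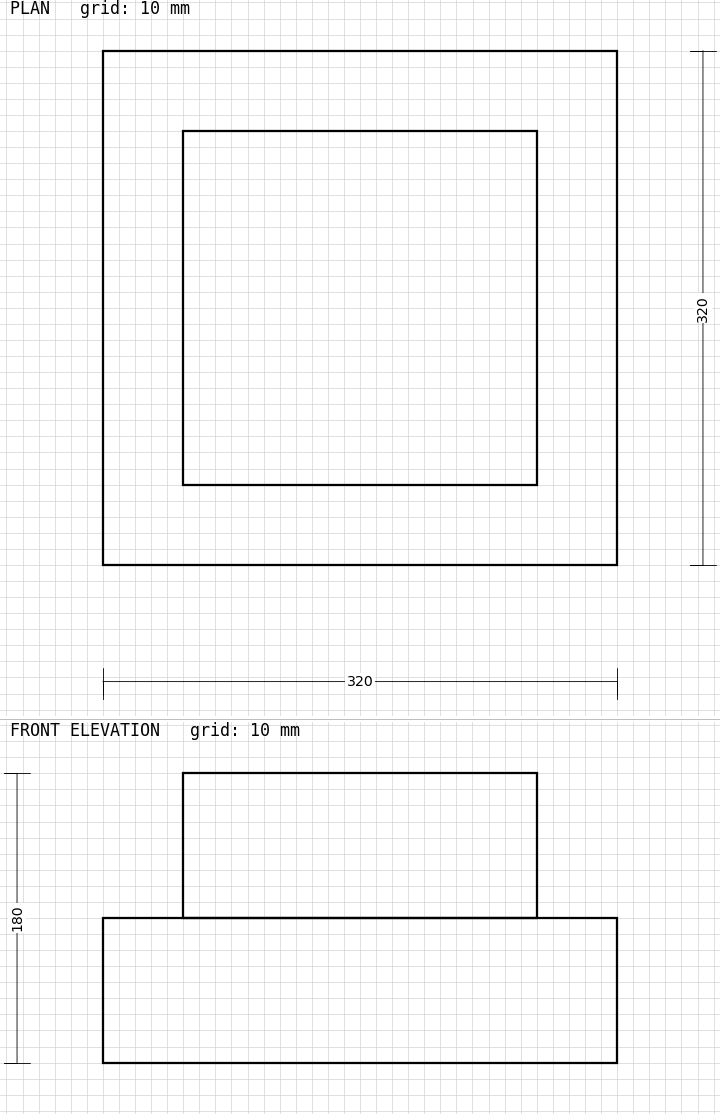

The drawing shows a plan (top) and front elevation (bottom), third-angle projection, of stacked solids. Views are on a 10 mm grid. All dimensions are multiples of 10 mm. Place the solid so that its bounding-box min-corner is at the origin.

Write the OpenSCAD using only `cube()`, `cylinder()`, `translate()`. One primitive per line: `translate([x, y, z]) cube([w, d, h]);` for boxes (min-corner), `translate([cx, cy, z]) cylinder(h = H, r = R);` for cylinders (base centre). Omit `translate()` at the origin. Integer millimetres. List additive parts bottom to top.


cube([320, 320, 90]);
translate([50, 50, 90]) cube([220, 220, 90]);


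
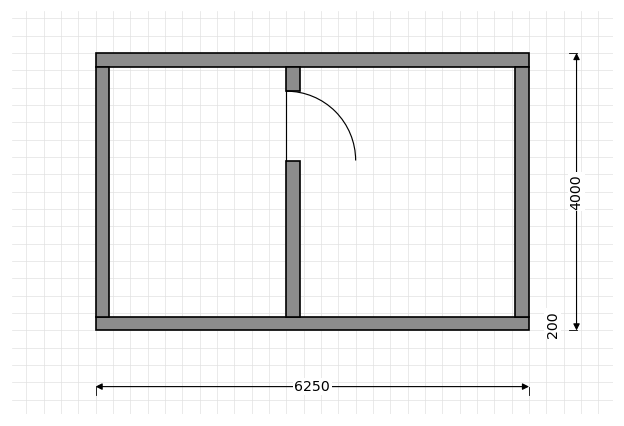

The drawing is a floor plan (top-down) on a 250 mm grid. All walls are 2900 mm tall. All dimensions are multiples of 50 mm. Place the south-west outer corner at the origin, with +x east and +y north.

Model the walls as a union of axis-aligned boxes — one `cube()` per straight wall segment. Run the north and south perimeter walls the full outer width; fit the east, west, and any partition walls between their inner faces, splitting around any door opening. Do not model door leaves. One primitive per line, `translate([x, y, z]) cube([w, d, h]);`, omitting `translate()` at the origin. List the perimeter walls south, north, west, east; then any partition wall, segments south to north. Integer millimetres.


cube([6250, 200, 2900]);
translate([0, 3800, 0]) cube([6250, 200, 2900]);
translate([0, 200, 0]) cube([200, 3600, 2900]);
translate([6050, 200, 0]) cube([200, 3600, 2900]);
translate([2750, 200, 0]) cube([200, 2250, 2900]);
translate([2750, 3450, 0]) cube([200, 350, 2900]);


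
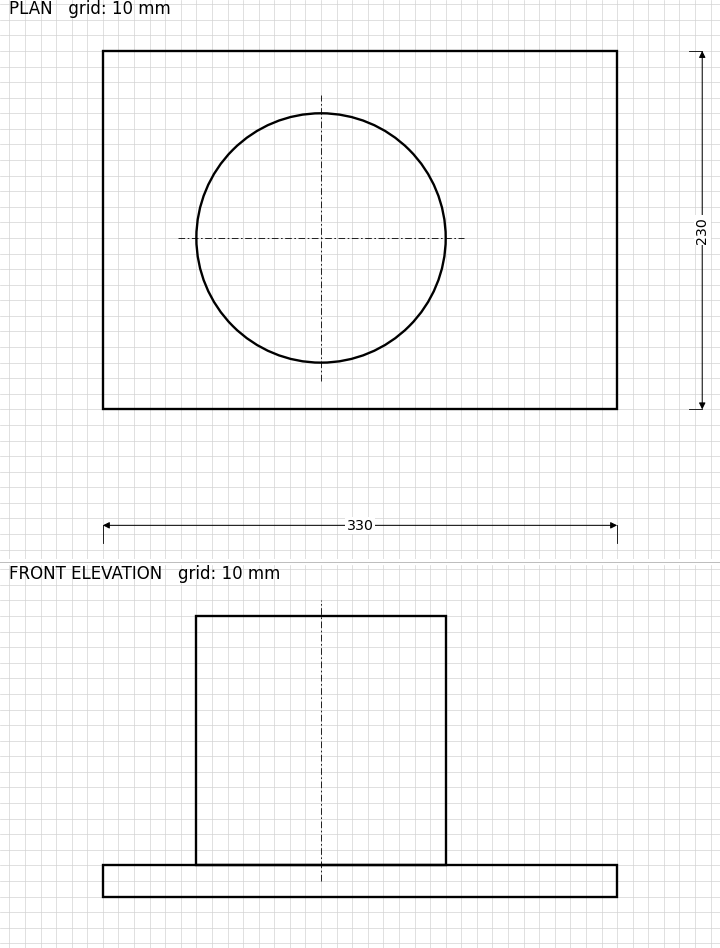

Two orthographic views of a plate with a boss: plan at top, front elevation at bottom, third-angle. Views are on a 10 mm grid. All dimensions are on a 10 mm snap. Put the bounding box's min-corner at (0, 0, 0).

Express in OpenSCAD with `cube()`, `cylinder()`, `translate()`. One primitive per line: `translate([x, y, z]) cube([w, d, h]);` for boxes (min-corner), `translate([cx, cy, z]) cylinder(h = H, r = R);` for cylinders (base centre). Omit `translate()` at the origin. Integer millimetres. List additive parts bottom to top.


cube([330, 230, 20]);
translate([140, 110, 20]) cylinder(h = 160, r = 80);
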